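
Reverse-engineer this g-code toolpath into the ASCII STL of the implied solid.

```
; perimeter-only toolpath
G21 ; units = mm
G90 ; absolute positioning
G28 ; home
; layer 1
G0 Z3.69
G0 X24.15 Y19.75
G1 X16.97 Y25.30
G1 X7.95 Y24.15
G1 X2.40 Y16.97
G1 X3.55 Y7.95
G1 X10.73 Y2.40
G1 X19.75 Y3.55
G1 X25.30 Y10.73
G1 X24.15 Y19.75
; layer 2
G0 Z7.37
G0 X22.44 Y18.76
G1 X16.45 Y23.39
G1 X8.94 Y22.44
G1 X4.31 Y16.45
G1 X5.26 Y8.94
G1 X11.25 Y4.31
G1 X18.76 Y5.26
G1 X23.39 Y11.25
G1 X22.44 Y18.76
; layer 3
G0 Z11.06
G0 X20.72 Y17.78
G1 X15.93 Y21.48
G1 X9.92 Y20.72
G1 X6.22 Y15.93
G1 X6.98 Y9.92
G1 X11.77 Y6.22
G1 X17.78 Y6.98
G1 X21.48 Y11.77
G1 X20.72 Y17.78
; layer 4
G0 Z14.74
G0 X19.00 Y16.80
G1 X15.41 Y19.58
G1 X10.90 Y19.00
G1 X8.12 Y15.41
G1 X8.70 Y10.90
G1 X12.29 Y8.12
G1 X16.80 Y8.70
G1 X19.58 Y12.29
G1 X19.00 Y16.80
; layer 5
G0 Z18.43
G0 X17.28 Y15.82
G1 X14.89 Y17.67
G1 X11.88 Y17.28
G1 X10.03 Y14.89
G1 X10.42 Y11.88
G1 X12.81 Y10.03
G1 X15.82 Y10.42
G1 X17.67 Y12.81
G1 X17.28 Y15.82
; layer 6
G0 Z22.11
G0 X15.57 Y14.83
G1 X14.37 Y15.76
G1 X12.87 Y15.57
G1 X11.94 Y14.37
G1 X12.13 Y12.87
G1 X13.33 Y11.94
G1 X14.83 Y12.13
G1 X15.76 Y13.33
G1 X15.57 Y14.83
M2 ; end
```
solid part
  facet normal 0.0000 0.0000 -1.0000
    outer loop
      vertex 6.97 25.87 0.00
      vertex 17.49 27.21 0.00
      vertex 25.87 20.73 0.00
    endloop
  endfacet
  facet normal 0.0000 0.0000 -1.0000
    outer loop
      vertex 0.49 17.49 0.00
      vertex 6.97 25.87 0.00
      vertex 25.87 20.73 0.00
    endloop
  endfacet
  facet normal 0.0000 0.0000 -1.0000
    outer loop
      vertex 1.83 6.97 0.00
      vertex 0.49 17.49 0.00
      vertex 25.87 20.73 0.00
    endloop
  endfacet
  facet normal 0.0000 0.0000 -1.0000
    outer loop
      vertex 10.21 0.49 0.00
      vertex 1.83 6.97 0.00
      vertex 25.87 20.73 0.00
    endloop
  endfacet
  facet normal 0.0000 0.0000 -1.0000
    outer loop
      vertex 20.73 1.83 0.00
      vertex 10.21 0.49 0.00
      vertex 25.87 20.73 0.00
    endloop
  endfacet
  facet normal 0.0000 0.0000 -1.0000
    outer loop
      vertex 27.21 10.21 0.00
      vertex 20.73 1.83 0.00
      vertex 25.87 20.73 0.00
    endloop
  endfacet
  facet normal 0.5480 0.7087 0.4443
    outer loop
      vertex 25.87 20.73 0.00
      vertex 17.49 27.21 0.00
      vertex 13.85 13.85 25.80
    endloop
  endfacet
  facet normal -0.1132 0.8887 0.4442
    outer loop
      vertex 17.49 27.21 0.00
      vertex 6.97 25.87 0.00
      vertex 13.85 13.85 25.80
    endloop
  endfacet
  facet normal -0.7087 0.5480 0.4443
    outer loop
      vertex 6.97 25.87 0.00
      vertex 0.49 17.49 0.00
      vertex 13.85 13.85 25.80
    endloop
  endfacet
  facet normal -0.8887 -0.1132 0.4442
    outer loop
      vertex 0.49 17.49 0.00
      vertex 1.83 6.97 0.00
      vertex 13.85 13.85 25.80
    endloop
  endfacet
  facet normal -0.5480 -0.7087 0.4443
    outer loop
      vertex 1.83 6.97 0.00
      vertex 10.21 0.49 0.00
      vertex 13.85 13.85 25.80
    endloop
  endfacet
  facet normal 0.1132 -0.8887 0.4442
    outer loop
      vertex 10.21 0.49 0.00
      vertex 20.73 1.83 0.00
      vertex 13.85 13.85 25.80
    endloop
  endfacet
  facet normal 0.7087 -0.5480 0.4443
    outer loop
      vertex 20.73 1.83 0.00
      vertex 27.21 10.21 0.00
      vertex 13.85 13.85 25.80
    endloop
  endfacet
  facet normal 0.8887 0.1132 0.4442
    outer loop
      vertex 27.21 10.21 0.00
      vertex 25.87 20.73 0.00
      vertex 13.85 13.85 25.80
    endloop
  endfacet
endsolid part

The G0 Z moves step by Δz≈3.69 mm. The G1 loops shrink linearly with z, so the solid tapers from its base footprint up to z≈25.8. Closing with a flat bottom cap and the tapered top and triangulating gives 14 facets — a regular 8-sided pyramid, base circumscribed radius ≈ 13.8 mm, apex at z ≈ 25.8 mm.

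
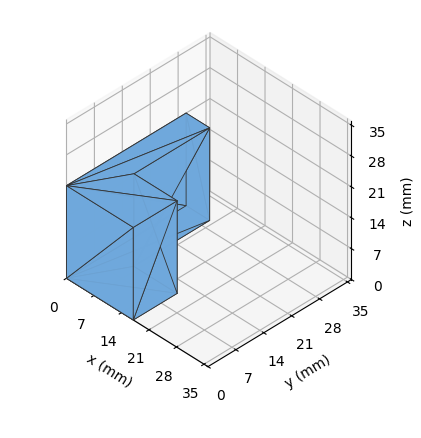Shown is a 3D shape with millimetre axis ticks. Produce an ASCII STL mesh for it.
Reading the render: the shape is an L-shaped prism: outer 17 × 30 mm, arm thicknesses ≈ 11 mm (horizontal) and 6 mm (vertical), extruded 21 mm in z (dimensions read to the nearest mm from the axis ticks). For the STL, each face is triangulated and given an outward normal.

solid part
  facet normal 0.0000 0.0000 -1.0000
    outer loop
      vertex 17.0 11.0 0.0
      vertex 17.0 0.0 0.0
      vertex 0.0 0.0 0.0
    endloop
  endfacet
  facet normal 0.0000 0.0000 -1.0000
    outer loop
      vertex 6.0 11.0 0.0
      vertex 17.0 11.0 0.0
      vertex 0.0 0.0 0.0
    endloop
  endfacet
  facet normal 0.0000 0.0000 -1.0000
    outer loop
      vertex 6.0 30.0 0.0
      vertex 6.0 11.0 0.0
      vertex 0.0 0.0 0.0
    endloop
  endfacet
  facet normal 0.0000 0.0000 -1.0000
    outer loop
      vertex 0.0 30.0 0.0
      vertex 6.0 30.0 0.0
      vertex 0.0 0.0 0.0
    endloop
  endfacet
  facet normal 0.0000 0.0000 1.0000
    outer loop
      vertex 0.0 0.0 21.0
      vertex 17.0 0.0 21.0
      vertex 17.0 11.0 21.0
    endloop
  endfacet
  facet normal 0.0000 0.0000 1.0000
    outer loop
      vertex 0.0 0.0 21.0
      vertex 17.0 11.0 21.0
      vertex 6.0 11.0 21.0
    endloop
  endfacet
  facet normal 0.0000 0.0000 1.0000
    outer loop
      vertex 0.0 0.0 21.0
      vertex 6.0 11.0 21.0
      vertex 6.0 30.0 21.0
    endloop
  endfacet
  facet normal 0.0000 0.0000 1.0000
    outer loop
      vertex 0.0 0.0 21.0
      vertex 6.0 30.0 21.0
      vertex 0.0 30.0 21.0
    endloop
  endfacet
  facet normal 0.0000 -1.0000 0.0000
    outer loop
      vertex 0.0 0.0 0.0
      vertex 17.0 0.0 0.0
      vertex 17.0 0.0 21.0
    endloop
  endfacet
  facet normal 0.0000 -1.0000 0.0000
    outer loop
      vertex 0.0 0.0 0.0
      vertex 17.0 0.0 21.0
      vertex 0.0 0.0 21.0
    endloop
  endfacet
  facet normal 1.0000 0.0000 0.0000
    outer loop
      vertex 17.0 0.0 0.0
      vertex 17.0 11.0 0.0
      vertex 17.0 11.0 21.0
    endloop
  endfacet
  facet normal 1.0000 0.0000 0.0000
    outer loop
      vertex 17.0 0.0 0.0
      vertex 17.0 11.0 21.0
      vertex 17.0 0.0 21.0
    endloop
  endfacet
  facet normal 0.0000 1.0000 0.0000
    outer loop
      vertex 17.0 11.0 0.0
      vertex 6.0 11.0 0.0
      vertex 6.0 11.0 21.0
    endloop
  endfacet
  facet normal 0.0000 1.0000 0.0000
    outer loop
      vertex 17.0 11.0 0.0
      vertex 6.0 11.0 21.0
      vertex 17.0 11.0 21.0
    endloop
  endfacet
  facet normal 1.0000 0.0000 0.0000
    outer loop
      vertex 6.0 11.0 0.0
      vertex 6.0 30.0 0.0
      vertex 6.0 30.0 21.0
    endloop
  endfacet
  facet normal 1.0000 0.0000 0.0000
    outer loop
      vertex 6.0 11.0 0.0
      vertex 6.0 30.0 21.0
      vertex 6.0 11.0 21.0
    endloop
  endfacet
  facet normal 0.0000 1.0000 0.0000
    outer loop
      vertex 6.0 30.0 0.0
      vertex 0.0 30.0 0.0
      vertex 0.0 30.0 21.0
    endloop
  endfacet
  facet normal 0.0000 1.0000 0.0000
    outer loop
      vertex 6.0 30.0 0.0
      vertex 0.0 30.0 21.0
      vertex 6.0 30.0 21.0
    endloop
  endfacet
  facet normal -1.0000 0.0000 0.0000
    outer loop
      vertex 0.0 30.0 0.0
      vertex 0.0 0.0 0.0
      vertex 0.0 0.0 21.0
    endloop
  endfacet
  facet normal -1.0000 0.0000 0.0000
    outer loop
      vertex 0.0 30.0 0.0
      vertex 0.0 0.0 21.0
      vertex 0.0 30.0 21.0
    endloop
  endfacet
endsolid part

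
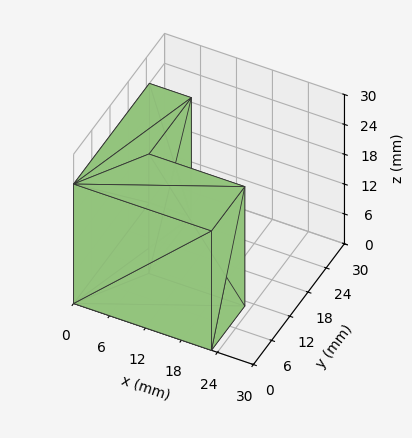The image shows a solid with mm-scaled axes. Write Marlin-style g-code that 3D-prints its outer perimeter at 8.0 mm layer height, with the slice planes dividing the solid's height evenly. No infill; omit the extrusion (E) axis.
Reading the render: the shape is an L-shaped prism: outer 23 × 25 mm, arm thicknesses ≈ 11 mm (horizontal) and 7 mm (vertical), extruded 24 mm in z (dimensions read to the nearest mm from the axis ticks). For the g-code, the solid's height is divided into equal slices at the stated Δz and each level perimeter traced with G1 moves after a G0 lift.

; perimeter-only toolpath
G21 ; units = mm
G90 ; absolute positioning
G28 ; home
; layer 1
G0 Z8.0
G0 X0.0 Y0.0
G1 X23.0 Y0.0
G1 X23.0 Y11.0
G1 X7.0 Y11.0
G1 X7.0 Y25.0
G1 X0.0 Y25.0
G1 X0.0 Y0.0
; layer 2
G0 Z16.0
G0 X0.0 Y0.0
G1 X23.0 Y0.0
G1 X23.0 Y11.0
G1 X7.0 Y11.0
G1 X7.0 Y25.0
G1 X0.0 Y25.0
G1 X0.0 Y0.0
; layer 3
G0 Z24.0
G0 X0.0 Y0.0
G1 X23.0 Y0.0
G1 X23.0 Y11.0
G1 X7.0 Y11.0
G1 X7.0 Y25.0
G1 X0.0 Y25.0
G1 X0.0 Y0.0
M2 ; end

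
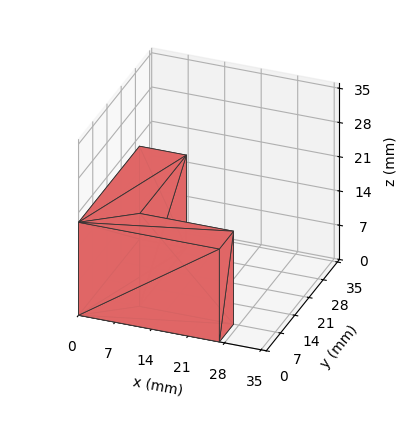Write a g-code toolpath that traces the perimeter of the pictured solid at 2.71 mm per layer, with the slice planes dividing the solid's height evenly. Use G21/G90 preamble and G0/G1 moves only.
Reading the render: the shape is an L-shaped prism: outer 27 × 30 mm, arm thicknesses ≈ 7 mm (horizontal) and 9 mm (vertical), extruded 19 mm in z (dimensions read to the nearest mm from the axis ticks). For the g-code, the solid's height is divided into equal slices at the stated Δz and each level perimeter traced with G1 moves after a G0 lift.

; perimeter-only toolpath
G21 ; units = mm
G90 ; absolute positioning
G28 ; home
; layer 1
G0 Z2.71
G0 X0.00 Y0.00
G1 X27.00 Y0.00
G1 X27.00 Y7.00
G1 X9.00 Y7.00
G1 X9.00 Y30.00
G1 X0.00 Y30.00
G1 X0.00 Y0.00
; layer 2
G0 Z5.43
G0 X0.00 Y0.00
G1 X27.00 Y0.00
G1 X27.00 Y7.00
G1 X9.00 Y7.00
G1 X9.00 Y30.00
G1 X0.00 Y30.00
G1 X0.00 Y0.00
; layer 3
G0 Z8.14
G0 X0.00 Y0.00
G1 X27.00 Y0.00
G1 X27.00 Y7.00
G1 X9.00 Y7.00
G1 X9.00 Y30.00
G1 X0.00 Y30.00
G1 X0.00 Y0.00
; layer 4
G0 Z10.86
G0 X0.00 Y0.00
G1 X27.00 Y0.00
G1 X27.00 Y7.00
G1 X9.00 Y7.00
G1 X9.00 Y30.00
G1 X0.00 Y30.00
G1 X0.00 Y0.00
; layer 5
G0 Z13.57
G0 X0.00 Y0.00
G1 X27.00 Y0.00
G1 X27.00 Y7.00
G1 X9.00 Y7.00
G1 X9.00 Y30.00
G1 X0.00 Y30.00
G1 X0.00 Y0.00
; layer 6
G0 Z16.29
G0 X0.00 Y0.00
G1 X27.00 Y0.00
G1 X27.00 Y7.00
G1 X9.00 Y7.00
G1 X9.00 Y30.00
G1 X0.00 Y30.00
G1 X0.00 Y0.00
; layer 7
G0 Z19.00
G0 X0.00 Y0.00
G1 X27.00 Y0.00
G1 X27.00 Y7.00
G1 X9.00 Y7.00
G1 X9.00 Y30.00
G1 X0.00 Y30.00
G1 X0.00 Y0.00
M2 ; end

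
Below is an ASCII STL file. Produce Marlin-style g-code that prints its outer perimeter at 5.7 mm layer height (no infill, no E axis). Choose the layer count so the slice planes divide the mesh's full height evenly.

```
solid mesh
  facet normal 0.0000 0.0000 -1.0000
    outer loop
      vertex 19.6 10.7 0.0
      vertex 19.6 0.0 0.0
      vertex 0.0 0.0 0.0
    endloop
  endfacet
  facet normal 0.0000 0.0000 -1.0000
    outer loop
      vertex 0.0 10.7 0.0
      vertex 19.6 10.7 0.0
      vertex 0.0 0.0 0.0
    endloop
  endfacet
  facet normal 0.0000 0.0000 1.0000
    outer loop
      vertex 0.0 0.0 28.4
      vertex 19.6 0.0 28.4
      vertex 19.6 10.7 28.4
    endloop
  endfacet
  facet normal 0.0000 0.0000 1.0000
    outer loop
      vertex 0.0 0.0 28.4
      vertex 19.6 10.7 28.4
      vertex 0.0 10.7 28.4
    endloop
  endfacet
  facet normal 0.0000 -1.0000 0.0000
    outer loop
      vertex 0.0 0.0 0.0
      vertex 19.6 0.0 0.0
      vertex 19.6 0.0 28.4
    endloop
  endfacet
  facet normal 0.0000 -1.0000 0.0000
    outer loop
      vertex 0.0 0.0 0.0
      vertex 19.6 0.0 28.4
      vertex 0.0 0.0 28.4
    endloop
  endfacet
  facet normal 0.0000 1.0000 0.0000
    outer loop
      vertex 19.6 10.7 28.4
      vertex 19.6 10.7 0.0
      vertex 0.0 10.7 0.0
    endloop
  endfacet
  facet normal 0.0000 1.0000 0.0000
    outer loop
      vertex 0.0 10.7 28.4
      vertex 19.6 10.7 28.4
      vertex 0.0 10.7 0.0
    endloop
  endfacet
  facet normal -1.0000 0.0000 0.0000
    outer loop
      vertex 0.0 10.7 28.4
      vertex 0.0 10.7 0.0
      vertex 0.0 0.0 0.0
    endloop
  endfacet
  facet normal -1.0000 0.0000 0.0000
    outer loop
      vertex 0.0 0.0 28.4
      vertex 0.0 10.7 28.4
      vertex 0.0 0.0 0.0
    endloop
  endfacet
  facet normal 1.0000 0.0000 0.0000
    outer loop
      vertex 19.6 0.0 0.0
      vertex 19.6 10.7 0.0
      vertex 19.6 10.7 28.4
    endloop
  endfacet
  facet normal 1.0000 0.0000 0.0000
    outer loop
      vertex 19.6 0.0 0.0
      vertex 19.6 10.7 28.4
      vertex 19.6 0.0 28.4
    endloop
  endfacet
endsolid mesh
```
; perimeter-only toolpath
G21 ; units = mm
G90 ; absolute positioning
G28 ; home
; layer 1
G0 Z5.7
G0 X0.0 Y0.0
G1 X19.6 Y0.0
G1 X19.6 Y10.7
G1 X0.0 Y10.7
G1 X0.0 Y0.0
; layer 2
G0 Z11.4
G0 X0.0 Y0.0
G1 X19.6 Y0.0
G1 X19.6 Y10.7
G1 X0.0 Y10.7
G1 X0.0 Y0.0
; layer 3
G0 Z17.0
G0 X0.0 Y0.0
G1 X19.6 Y0.0
G1 X19.6 Y10.7
G1 X0.0 Y10.7
G1 X0.0 Y0.0
; layer 4
G0 Z22.7
G0 X0.0 Y0.0
G1 X19.6 Y0.0
G1 X19.6 Y10.7
G1 X0.0 Y10.7
G1 X0.0 Y0.0
; layer 5
G0 Z28.4
G0 X0.0 Y0.0
G1 X19.6 Y0.0
G1 X19.6 Y10.7
G1 X0.0 Y10.7
G1 X0.0 Y0.0
M2 ; end

The solid is a rectangular box, roughly 19.6 × 10.7 mm footprint and 28.4 mm tall. Slicing at Δz = 5.7 mm — 5 equal slices spanning the solid's height, so layer i sits at z = i·h/5 — gives 5 non-empty perimeters. Each is a 4-segment closed polygon; G0 lifts to the layer z and rapids to the start vertex, then G1 traces the edges.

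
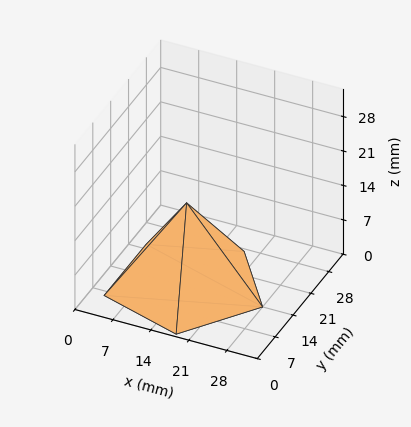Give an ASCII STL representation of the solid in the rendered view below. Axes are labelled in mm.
Reading the render: the shape is a regular 5-sided pyramid, base circumscribed radius ≈ 14 mm, apex at z ≈ 17 mm (dimensions read to the nearest mm from the axis ticks). For the STL, each face is triangulated and given an outward normal.

solid part
  facet normal 0.0000 0.0000 -1.0000
    outer loop
      vertex 2.67 22.23 0.00
      vertex 18.33 27.31 0.00
      vertex 28.00 14.00 0.00
    endloop
  endfacet
  facet normal 0.0000 0.0000 -1.0000
    outer loop
      vertex 2.67 5.77 0.00
      vertex 2.67 22.23 0.00
      vertex 28.00 14.00 0.00
    endloop
  endfacet
  facet normal 0.0000 0.0000 -1.0000
    outer loop
      vertex 18.33 0.69 0.00
      vertex 2.67 5.77 0.00
      vertex 28.00 14.00 0.00
    endloop
  endfacet
  facet normal 0.6733 0.4892 0.5545
    outer loop
      vertex 28.00 14.00 0.00
      vertex 18.33 27.31 0.00
      vertex 14.00 14.00 17.00
    endloop
  endfacet
  facet normal -0.2568 0.7916 0.5544
    outer loop
      vertex 18.33 27.31 0.00
      vertex 2.67 22.23 0.00
      vertex 14.00 14.00 17.00
    endloop
  endfacet
  facet normal -0.8321 0.0000 0.5546
    outer loop
      vertex 2.67 22.23 0.00
      vertex 2.67 5.77 0.00
      vertex 14.00 14.00 17.00
    endloop
  endfacet
  facet normal -0.2568 -0.7916 0.5544
    outer loop
      vertex 2.67 5.77 0.00
      vertex 18.33 0.69 0.00
      vertex 14.00 14.00 17.00
    endloop
  endfacet
  facet normal 0.6733 -0.4892 0.5545
    outer loop
      vertex 18.33 0.69 0.00
      vertex 28.00 14.00 0.00
      vertex 14.00 14.00 17.00
    endloop
  endfacet
endsolid part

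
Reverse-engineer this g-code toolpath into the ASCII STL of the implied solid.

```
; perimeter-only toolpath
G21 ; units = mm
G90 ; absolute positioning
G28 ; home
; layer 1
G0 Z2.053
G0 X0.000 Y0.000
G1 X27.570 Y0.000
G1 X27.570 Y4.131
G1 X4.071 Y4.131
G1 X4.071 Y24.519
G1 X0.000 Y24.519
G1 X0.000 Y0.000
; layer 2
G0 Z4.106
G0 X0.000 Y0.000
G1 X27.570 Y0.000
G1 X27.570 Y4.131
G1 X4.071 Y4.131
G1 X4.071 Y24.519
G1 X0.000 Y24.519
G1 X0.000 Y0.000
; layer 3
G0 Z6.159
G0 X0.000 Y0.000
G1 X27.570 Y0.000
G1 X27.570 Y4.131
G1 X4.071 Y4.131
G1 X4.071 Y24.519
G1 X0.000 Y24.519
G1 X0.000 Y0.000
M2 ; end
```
solid part
  facet normal 0.0000 0.0000 -1.0000
    outer loop
      vertex 27.570 4.131 0.000
      vertex 27.570 0.000 0.000
      vertex 0.000 0.000 0.000
    endloop
  endfacet
  facet normal 0.0000 0.0000 -1.0000
    outer loop
      vertex 4.071 4.131 0.000
      vertex 27.570 4.131 0.000
      vertex 0.000 0.000 0.000
    endloop
  endfacet
  facet normal 0.0000 0.0000 -1.0000
    outer loop
      vertex 4.071 24.519 0.000
      vertex 4.071 4.131 0.000
      vertex 0.000 0.000 0.000
    endloop
  endfacet
  facet normal 0.0000 0.0000 -1.0000
    outer loop
      vertex 0.000 24.519 0.000
      vertex 4.071 24.519 0.000
      vertex 0.000 0.000 0.000
    endloop
  endfacet
  facet normal 0.0000 0.0000 1.0000
    outer loop
      vertex 0.000 0.000 6.159
      vertex 27.570 0.000 6.159
      vertex 27.570 4.131 6.159
    endloop
  endfacet
  facet normal 0.0000 0.0000 1.0000
    outer loop
      vertex 0.000 0.000 6.159
      vertex 27.570 4.131 6.159
      vertex 4.071 4.131 6.159
    endloop
  endfacet
  facet normal 0.0000 0.0000 1.0000
    outer loop
      vertex 0.000 0.000 6.159
      vertex 4.071 4.131 6.159
      vertex 4.071 24.519 6.159
    endloop
  endfacet
  facet normal 0.0000 0.0000 1.0000
    outer loop
      vertex 0.000 0.000 6.159
      vertex 4.071 24.519 6.159
      vertex 0.000 24.519 6.159
    endloop
  endfacet
  facet normal 0.0000 -1.0000 0.0000
    outer loop
      vertex 0.000 0.000 0.000
      vertex 27.570 0.000 0.000
      vertex 27.570 0.000 6.159
    endloop
  endfacet
  facet normal 0.0000 -1.0000 0.0000
    outer loop
      vertex 0.000 0.000 0.000
      vertex 27.570 0.000 6.159
      vertex 0.000 0.000 6.159
    endloop
  endfacet
  facet normal 1.0000 0.0000 0.0000
    outer loop
      vertex 27.570 0.000 0.000
      vertex 27.570 4.131 0.000
      vertex 27.570 4.131 6.159
    endloop
  endfacet
  facet normal 1.0000 0.0000 0.0000
    outer loop
      vertex 27.570 0.000 0.000
      vertex 27.570 4.131 6.159
      vertex 27.570 0.000 6.159
    endloop
  endfacet
  facet normal 0.0000 1.0000 0.0000
    outer loop
      vertex 27.570 4.131 0.000
      vertex 4.071 4.131 0.000
      vertex 4.071 4.131 6.159
    endloop
  endfacet
  facet normal 0.0000 1.0000 0.0000
    outer loop
      vertex 27.570 4.131 0.000
      vertex 4.071 4.131 6.159
      vertex 27.570 4.131 6.159
    endloop
  endfacet
  facet normal 1.0000 0.0000 0.0000
    outer loop
      vertex 4.071 4.131 0.000
      vertex 4.071 24.519 0.000
      vertex 4.071 24.519 6.159
    endloop
  endfacet
  facet normal 1.0000 0.0000 0.0000
    outer loop
      vertex 4.071 4.131 0.000
      vertex 4.071 24.519 6.159
      vertex 4.071 4.131 6.159
    endloop
  endfacet
  facet normal 0.0000 1.0000 0.0000
    outer loop
      vertex 4.071 24.519 0.000
      vertex 0.000 24.519 0.000
      vertex 0.000 24.519 6.159
    endloop
  endfacet
  facet normal 0.0000 1.0000 0.0000
    outer loop
      vertex 4.071 24.519 0.000
      vertex 0.000 24.519 6.159
      vertex 4.071 24.519 6.159
    endloop
  endfacet
  facet normal -1.0000 0.0000 0.0000
    outer loop
      vertex 0.000 24.519 0.000
      vertex 0.000 0.000 0.000
      vertex 0.000 0.000 6.159
    endloop
  endfacet
  facet normal -1.0000 0.0000 0.0000
    outer loop
      vertex 0.000 24.519 0.000
      vertex 0.000 0.000 6.159
      vertex 0.000 24.519 6.159
    endloop
  endfacet
endsolid part

The G0 Z moves step by Δz≈2.053 mm. Every layer's G1 loop is the same polygon, so the solid is a straight extrusion of it from z=0 to z≈6.16. Closing with flat bottom and top caps and triangulating gives 20 facets — an L-shaped prism: outer 27.6 × 24.5 mm, arm thicknesses ≈ 4.13 mm (horizontal) and 4.07 mm (vertical), extruded 6.16 mm in z.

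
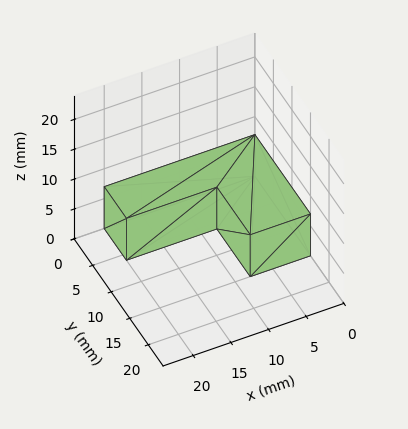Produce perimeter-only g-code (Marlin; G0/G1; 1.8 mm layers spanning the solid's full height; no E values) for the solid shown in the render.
Reading the render: the shape is an L-shaped prism: outer 20 × 15 mm, arm thicknesses ≈ 6 mm (horizontal) and 8 mm (vertical), extruded 7 mm in z (dimensions read to the nearest mm from the axis ticks). For the g-code, the solid's height is divided into equal slices at the stated Δz and each level perimeter traced with G1 moves after a G0 lift.

; perimeter-only toolpath
G21 ; units = mm
G90 ; absolute positioning
G28 ; home
; layer 1
G0 Z1.8
G0 X0.0 Y0.0
G1 X20.0 Y0.0
G1 X20.0 Y6.0
G1 X8.0 Y6.0
G1 X8.0 Y15.0
G1 X0.0 Y15.0
G1 X0.0 Y0.0
; layer 2
G0 Z3.5
G0 X0.0 Y0.0
G1 X20.0 Y0.0
G1 X20.0 Y6.0
G1 X8.0 Y6.0
G1 X8.0 Y15.0
G1 X0.0 Y15.0
G1 X0.0 Y0.0
; layer 3
G0 Z5.2
G0 X0.0 Y0.0
G1 X20.0 Y0.0
G1 X20.0 Y6.0
G1 X8.0 Y6.0
G1 X8.0 Y15.0
G1 X0.0 Y15.0
G1 X0.0 Y0.0
; layer 4
G0 Z7.0
G0 X0.0 Y0.0
G1 X20.0 Y0.0
G1 X20.0 Y6.0
G1 X8.0 Y6.0
G1 X8.0 Y15.0
G1 X0.0 Y15.0
G1 X0.0 Y0.0
M2 ; end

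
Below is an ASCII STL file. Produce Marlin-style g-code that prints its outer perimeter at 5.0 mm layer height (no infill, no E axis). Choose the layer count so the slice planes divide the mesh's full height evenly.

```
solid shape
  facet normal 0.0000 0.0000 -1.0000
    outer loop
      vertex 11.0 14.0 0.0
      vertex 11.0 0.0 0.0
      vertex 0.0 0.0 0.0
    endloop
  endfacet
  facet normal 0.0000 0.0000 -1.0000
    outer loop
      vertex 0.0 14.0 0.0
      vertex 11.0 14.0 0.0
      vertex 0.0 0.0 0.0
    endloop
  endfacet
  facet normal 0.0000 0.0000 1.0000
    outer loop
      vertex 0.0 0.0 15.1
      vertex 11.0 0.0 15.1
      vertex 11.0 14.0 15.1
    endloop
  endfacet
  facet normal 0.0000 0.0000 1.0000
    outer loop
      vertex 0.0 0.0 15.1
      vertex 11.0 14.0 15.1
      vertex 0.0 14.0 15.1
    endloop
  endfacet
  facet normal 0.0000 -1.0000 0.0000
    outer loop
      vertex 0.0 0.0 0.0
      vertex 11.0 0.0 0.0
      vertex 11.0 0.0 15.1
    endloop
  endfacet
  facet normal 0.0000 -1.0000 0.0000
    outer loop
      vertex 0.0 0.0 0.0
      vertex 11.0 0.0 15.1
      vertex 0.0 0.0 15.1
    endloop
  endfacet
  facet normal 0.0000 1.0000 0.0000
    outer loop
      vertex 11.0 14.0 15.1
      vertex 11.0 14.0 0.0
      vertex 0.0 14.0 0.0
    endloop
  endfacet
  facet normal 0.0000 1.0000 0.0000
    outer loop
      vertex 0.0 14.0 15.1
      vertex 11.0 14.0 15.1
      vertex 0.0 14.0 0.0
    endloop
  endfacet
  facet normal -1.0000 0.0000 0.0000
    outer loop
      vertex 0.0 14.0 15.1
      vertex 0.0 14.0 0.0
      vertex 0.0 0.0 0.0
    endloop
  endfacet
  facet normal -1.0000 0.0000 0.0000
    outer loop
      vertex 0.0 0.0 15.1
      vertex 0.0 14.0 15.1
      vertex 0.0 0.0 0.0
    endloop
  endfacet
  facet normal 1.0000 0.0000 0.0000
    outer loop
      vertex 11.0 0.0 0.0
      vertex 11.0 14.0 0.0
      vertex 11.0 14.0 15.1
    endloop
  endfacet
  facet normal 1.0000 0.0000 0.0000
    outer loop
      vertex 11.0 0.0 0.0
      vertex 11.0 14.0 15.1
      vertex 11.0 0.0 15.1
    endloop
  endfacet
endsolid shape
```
; perimeter-only toolpath
G21 ; units = mm
G90 ; absolute positioning
G28 ; home
; layer 1
G0 Z5.0
G0 X0.0 Y0.0
G1 X11.0 Y0.0
G1 X11.0 Y14.0
G1 X0.0 Y14.0
G1 X0.0 Y0.0
; layer 2
G0 Z10.1
G0 X0.0 Y0.0
G1 X11.0 Y0.0
G1 X11.0 Y14.0
G1 X0.0 Y14.0
G1 X0.0 Y0.0
; layer 3
G0 Z15.1
G0 X0.0 Y0.0
G1 X11.0 Y0.0
G1 X11.0 Y14.0
G1 X0.0 Y14.0
G1 X0.0 Y0.0
M2 ; end

The solid is a rectangular box, roughly 11 × 14 mm footprint and 15.1 mm tall. Slicing at Δz = 5.0 mm — 3 equal slices spanning the solid's height, so layer i sits at z = i·h/3 — gives 3 non-empty perimeters. Each is a 4-segment closed polygon; G0 lifts to the layer z and rapids to the start vertex, then G1 traces the edges.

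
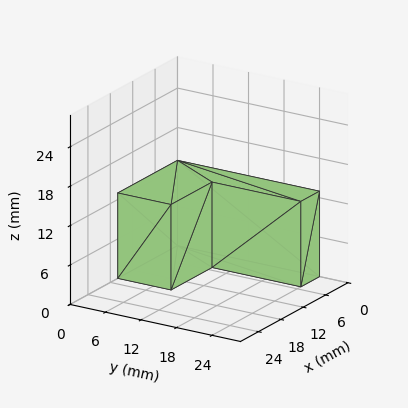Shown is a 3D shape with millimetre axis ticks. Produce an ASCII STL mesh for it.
Reading the render: the shape is an L-shaped prism: outer 16 × 24 mm, arm thicknesses ≈ 9 mm (horizontal) and 5 mm (vertical), extruded 13 mm in z (dimensions read to the nearest mm from the axis ticks). For the STL, each face is triangulated and given an outward normal.

solid part
  facet normal 0.0000 0.0000 -1.0000
    outer loop
      vertex 16.000 9.000 0.000
      vertex 16.000 0.000 0.000
      vertex 0.000 0.000 0.000
    endloop
  endfacet
  facet normal 0.0000 0.0000 -1.0000
    outer loop
      vertex 5.000 9.000 0.000
      vertex 16.000 9.000 0.000
      vertex 0.000 0.000 0.000
    endloop
  endfacet
  facet normal 0.0000 0.0000 -1.0000
    outer loop
      vertex 5.000 24.000 0.000
      vertex 5.000 9.000 0.000
      vertex 0.000 0.000 0.000
    endloop
  endfacet
  facet normal 0.0000 0.0000 -1.0000
    outer loop
      vertex 0.000 24.000 0.000
      vertex 5.000 24.000 0.000
      vertex 0.000 0.000 0.000
    endloop
  endfacet
  facet normal 0.0000 0.0000 1.0000
    outer loop
      vertex 0.000 0.000 13.000
      vertex 16.000 0.000 13.000
      vertex 16.000 9.000 13.000
    endloop
  endfacet
  facet normal 0.0000 0.0000 1.0000
    outer loop
      vertex 0.000 0.000 13.000
      vertex 16.000 9.000 13.000
      vertex 5.000 9.000 13.000
    endloop
  endfacet
  facet normal 0.0000 0.0000 1.0000
    outer loop
      vertex 0.000 0.000 13.000
      vertex 5.000 9.000 13.000
      vertex 5.000 24.000 13.000
    endloop
  endfacet
  facet normal 0.0000 0.0000 1.0000
    outer loop
      vertex 0.000 0.000 13.000
      vertex 5.000 24.000 13.000
      vertex 0.000 24.000 13.000
    endloop
  endfacet
  facet normal 0.0000 -1.0000 0.0000
    outer loop
      vertex 0.000 0.000 0.000
      vertex 16.000 0.000 0.000
      vertex 16.000 0.000 13.000
    endloop
  endfacet
  facet normal 0.0000 -1.0000 0.0000
    outer loop
      vertex 0.000 0.000 0.000
      vertex 16.000 0.000 13.000
      vertex 0.000 0.000 13.000
    endloop
  endfacet
  facet normal 1.0000 0.0000 0.0000
    outer loop
      vertex 16.000 0.000 0.000
      vertex 16.000 9.000 0.000
      vertex 16.000 9.000 13.000
    endloop
  endfacet
  facet normal 1.0000 0.0000 0.0000
    outer loop
      vertex 16.000 0.000 0.000
      vertex 16.000 9.000 13.000
      vertex 16.000 0.000 13.000
    endloop
  endfacet
  facet normal 0.0000 1.0000 0.0000
    outer loop
      vertex 16.000 9.000 0.000
      vertex 5.000 9.000 0.000
      vertex 5.000 9.000 13.000
    endloop
  endfacet
  facet normal 0.0000 1.0000 0.0000
    outer loop
      vertex 16.000 9.000 0.000
      vertex 5.000 9.000 13.000
      vertex 16.000 9.000 13.000
    endloop
  endfacet
  facet normal 1.0000 0.0000 0.0000
    outer loop
      vertex 5.000 9.000 0.000
      vertex 5.000 24.000 0.000
      vertex 5.000 24.000 13.000
    endloop
  endfacet
  facet normal 1.0000 0.0000 0.0000
    outer loop
      vertex 5.000 9.000 0.000
      vertex 5.000 24.000 13.000
      vertex 5.000 9.000 13.000
    endloop
  endfacet
  facet normal 0.0000 1.0000 0.0000
    outer loop
      vertex 5.000 24.000 0.000
      vertex 0.000 24.000 0.000
      vertex 0.000 24.000 13.000
    endloop
  endfacet
  facet normal 0.0000 1.0000 0.0000
    outer loop
      vertex 5.000 24.000 0.000
      vertex 0.000 24.000 13.000
      vertex 5.000 24.000 13.000
    endloop
  endfacet
  facet normal -1.0000 0.0000 0.0000
    outer loop
      vertex 0.000 24.000 0.000
      vertex 0.000 0.000 0.000
      vertex 0.000 0.000 13.000
    endloop
  endfacet
  facet normal -1.0000 0.0000 0.0000
    outer loop
      vertex 0.000 24.000 0.000
      vertex 0.000 0.000 13.000
      vertex 0.000 24.000 13.000
    endloop
  endfacet
endsolid part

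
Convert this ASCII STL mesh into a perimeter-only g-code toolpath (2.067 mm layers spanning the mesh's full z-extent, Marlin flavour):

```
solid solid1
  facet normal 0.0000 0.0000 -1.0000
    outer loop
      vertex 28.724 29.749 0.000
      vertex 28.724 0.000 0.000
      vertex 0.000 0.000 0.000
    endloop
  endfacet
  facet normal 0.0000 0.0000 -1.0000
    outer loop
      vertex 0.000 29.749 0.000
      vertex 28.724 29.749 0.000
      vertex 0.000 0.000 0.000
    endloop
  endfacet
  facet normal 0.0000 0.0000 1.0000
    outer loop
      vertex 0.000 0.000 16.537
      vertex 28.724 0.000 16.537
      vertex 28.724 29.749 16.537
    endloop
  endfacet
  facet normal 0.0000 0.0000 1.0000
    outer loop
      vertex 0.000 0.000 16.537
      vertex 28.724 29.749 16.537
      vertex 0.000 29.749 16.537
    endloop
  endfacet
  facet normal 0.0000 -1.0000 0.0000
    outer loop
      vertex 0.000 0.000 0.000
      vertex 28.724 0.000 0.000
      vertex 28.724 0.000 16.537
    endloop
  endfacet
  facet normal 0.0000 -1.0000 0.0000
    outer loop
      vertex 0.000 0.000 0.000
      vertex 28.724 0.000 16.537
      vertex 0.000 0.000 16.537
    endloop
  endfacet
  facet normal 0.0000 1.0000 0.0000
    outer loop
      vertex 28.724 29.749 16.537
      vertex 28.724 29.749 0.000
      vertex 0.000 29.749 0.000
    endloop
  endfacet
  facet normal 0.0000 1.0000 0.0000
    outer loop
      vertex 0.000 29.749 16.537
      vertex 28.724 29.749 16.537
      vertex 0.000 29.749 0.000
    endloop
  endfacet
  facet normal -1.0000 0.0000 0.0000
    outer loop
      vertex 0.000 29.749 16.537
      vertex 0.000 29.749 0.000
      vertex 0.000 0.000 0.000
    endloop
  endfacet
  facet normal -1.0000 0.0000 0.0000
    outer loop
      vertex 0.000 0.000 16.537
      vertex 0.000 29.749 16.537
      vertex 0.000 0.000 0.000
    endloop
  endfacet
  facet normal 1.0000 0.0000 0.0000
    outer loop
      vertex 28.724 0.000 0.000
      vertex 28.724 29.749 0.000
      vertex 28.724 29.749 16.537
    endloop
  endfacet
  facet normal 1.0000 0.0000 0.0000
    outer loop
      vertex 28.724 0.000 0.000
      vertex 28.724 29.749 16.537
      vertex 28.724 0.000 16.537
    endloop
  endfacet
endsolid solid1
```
; perimeter-only toolpath
G21 ; units = mm
G90 ; absolute positioning
G28 ; home
; layer 1
G0 Z2.067
G0 X0.000 Y0.000
G1 X28.724 Y0.000
G1 X28.724 Y29.749
G1 X0.000 Y29.749
G1 X0.000 Y0.000
; layer 2
G0 Z4.134
G0 X0.000 Y0.000
G1 X28.724 Y0.000
G1 X28.724 Y29.749
G1 X0.000 Y29.749
G1 X0.000 Y0.000
; layer 3
G0 Z6.201
G0 X0.000 Y0.000
G1 X28.724 Y0.000
G1 X28.724 Y29.749
G1 X0.000 Y29.749
G1 X0.000 Y0.000
; layer 4
G0 Z8.268
G0 X0.000 Y0.000
G1 X28.724 Y0.000
G1 X28.724 Y29.749
G1 X0.000 Y29.749
G1 X0.000 Y0.000
; layer 5
G0 Z10.336
G0 X0.000 Y0.000
G1 X28.724 Y0.000
G1 X28.724 Y29.749
G1 X0.000 Y29.749
G1 X0.000 Y0.000
; layer 6
G0 Z12.403
G0 X0.000 Y0.000
G1 X28.724 Y0.000
G1 X28.724 Y29.749
G1 X0.000 Y29.749
G1 X0.000 Y0.000
; layer 7
G0 Z14.470
G0 X0.000 Y0.000
G1 X28.724 Y0.000
G1 X28.724 Y29.749
G1 X0.000 Y29.749
G1 X0.000 Y0.000
; layer 8
G0 Z16.537
G0 X0.000 Y0.000
G1 X28.724 Y0.000
G1 X28.724 Y29.749
G1 X0.000 Y29.749
G1 X0.000 Y0.000
M2 ; end

The solid is a rectangular box, roughly 28.7 × 29.7 mm footprint and 16.5 mm tall. Slicing at Δz = 2.067 mm — 8 equal slices spanning the solid's height, so layer i sits at z = i·h/8 — gives 8 non-empty perimeters. Each is a 4-segment closed polygon; G0 lifts to the layer z and rapids to the start vertex, then G1 traces the edges.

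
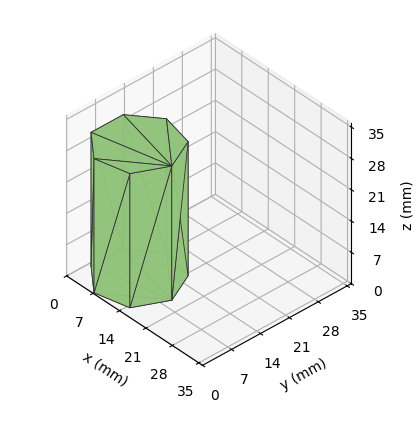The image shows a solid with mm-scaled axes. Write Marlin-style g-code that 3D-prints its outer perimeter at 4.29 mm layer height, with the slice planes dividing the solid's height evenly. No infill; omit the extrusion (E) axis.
Reading the render: the shape is a regular 7-sided prism (a cylinder approximated with 7 flat sides), circumscribed radius ≈ 9 mm, height ≈ 30 mm (dimensions read to the nearest mm from the axis ticks). For the g-code, the solid's height is divided into equal slices at the stated Δz and each level perimeter traced with G1 moves after a G0 lift.

; perimeter-only toolpath
G21 ; units = mm
G90 ; absolute positioning
G28 ; home
; layer 1
G0 Z4.29
G0 X18.00 Y9.00
G1 X14.61 Y16.04
G1 X7.00 Y17.77
G1 X0.89 Y12.90
G1 X0.89 Y5.10
G1 X7.00 Y0.23
G1 X14.61 Y1.96
G1 X18.00 Y9.00
; layer 2
G0 Z8.57
G0 X18.00 Y9.00
G1 X14.61 Y16.04
G1 X7.00 Y17.77
G1 X0.89 Y12.90
G1 X0.89 Y5.10
G1 X7.00 Y0.23
G1 X14.61 Y1.96
G1 X18.00 Y9.00
; layer 3
G0 Z12.86
G0 X18.00 Y9.00
G1 X14.61 Y16.04
G1 X7.00 Y17.77
G1 X0.89 Y12.90
G1 X0.89 Y5.10
G1 X7.00 Y0.23
G1 X14.61 Y1.96
G1 X18.00 Y9.00
; layer 4
G0 Z17.14
G0 X18.00 Y9.00
G1 X14.61 Y16.04
G1 X7.00 Y17.77
G1 X0.89 Y12.90
G1 X0.89 Y5.10
G1 X7.00 Y0.23
G1 X14.61 Y1.96
G1 X18.00 Y9.00
; layer 5
G0 Z21.43
G0 X18.00 Y9.00
G1 X14.61 Y16.04
G1 X7.00 Y17.77
G1 X0.89 Y12.90
G1 X0.89 Y5.10
G1 X7.00 Y0.23
G1 X14.61 Y1.96
G1 X18.00 Y9.00
; layer 6
G0 Z25.71
G0 X18.00 Y9.00
G1 X14.61 Y16.04
G1 X7.00 Y17.77
G1 X0.89 Y12.90
G1 X0.89 Y5.10
G1 X7.00 Y0.23
G1 X14.61 Y1.96
G1 X18.00 Y9.00
; layer 7
G0 Z30.00
G0 X18.00 Y9.00
G1 X14.61 Y16.04
G1 X7.00 Y17.77
G1 X0.89 Y12.90
G1 X0.89 Y5.10
G1 X7.00 Y0.23
G1 X14.61 Y1.96
G1 X18.00 Y9.00
M2 ; end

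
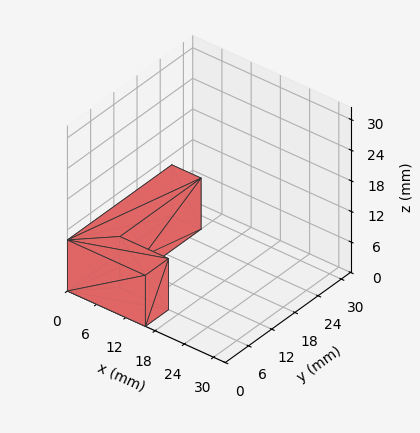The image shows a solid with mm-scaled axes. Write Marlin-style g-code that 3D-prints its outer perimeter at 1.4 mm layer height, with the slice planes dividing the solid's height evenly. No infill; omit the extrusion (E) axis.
Reading the render: the shape is an L-shaped prism: outer 16 × 27 mm, arm thicknesses ≈ 6 mm (horizontal) and 6 mm (vertical), extruded 10 mm in z (dimensions read to the nearest mm from the axis ticks). For the g-code, the solid's height is divided into equal slices at the stated Δz and each level perimeter traced with G1 moves after a G0 lift.

; perimeter-only toolpath
G21 ; units = mm
G90 ; absolute positioning
G28 ; home
; layer 1
G0 Z1.4
G0 X0.0 Y0.0
G1 X16.0 Y0.0
G1 X16.0 Y6.0
G1 X6.0 Y6.0
G1 X6.0 Y27.0
G1 X0.0 Y27.0
G1 X0.0 Y0.0
; layer 2
G0 Z2.9
G0 X0.0 Y0.0
G1 X16.0 Y0.0
G1 X16.0 Y6.0
G1 X6.0 Y6.0
G1 X6.0 Y27.0
G1 X0.0 Y27.0
G1 X0.0 Y0.0
; layer 3
G0 Z4.3
G0 X0.0 Y0.0
G1 X16.0 Y0.0
G1 X16.0 Y6.0
G1 X6.0 Y6.0
G1 X6.0 Y27.0
G1 X0.0 Y27.0
G1 X0.0 Y0.0
; layer 4
G0 Z5.7
G0 X0.0 Y0.0
G1 X16.0 Y0.0
G1 X16.0 Y6.0
G1 X6.0 Y6.0
G1 X6.0 Y27.0
G1 X0.0 Y27.0
G1 X0.0 Y0.0
; layer 5
G0 Z7.1
G0 X0.0 Y0.0
G1 X16.0 Y0.0
G1 X16.0 Y6.0
G1 X6.0 Y6.0
G1 X6.0 Y27.0
G1 X0.0 Y27.0
G1 X0.0 Y0.0
; layer 6
G0 Z8.6
G0 X0.0 Y0.0
G1 X16.0 Y0.0
G1 X16.0 Y6.0
G1 X6.0 Y6.0
G1 X6.0 Y27.0
G1 X0.0 Y27.0
G1 X0.0 Y0.0
; layer 7
G0 Z10.0
G0 X0.0 Y0.0
G1 X16.0 Y0.0
G1 X16.0 Y6.0
G1 X6.0 Y6.0
G1 X6.0 Y27.0
G1 X0.0 Y27.0
G1 X0.0 Y0.0
M2 ; end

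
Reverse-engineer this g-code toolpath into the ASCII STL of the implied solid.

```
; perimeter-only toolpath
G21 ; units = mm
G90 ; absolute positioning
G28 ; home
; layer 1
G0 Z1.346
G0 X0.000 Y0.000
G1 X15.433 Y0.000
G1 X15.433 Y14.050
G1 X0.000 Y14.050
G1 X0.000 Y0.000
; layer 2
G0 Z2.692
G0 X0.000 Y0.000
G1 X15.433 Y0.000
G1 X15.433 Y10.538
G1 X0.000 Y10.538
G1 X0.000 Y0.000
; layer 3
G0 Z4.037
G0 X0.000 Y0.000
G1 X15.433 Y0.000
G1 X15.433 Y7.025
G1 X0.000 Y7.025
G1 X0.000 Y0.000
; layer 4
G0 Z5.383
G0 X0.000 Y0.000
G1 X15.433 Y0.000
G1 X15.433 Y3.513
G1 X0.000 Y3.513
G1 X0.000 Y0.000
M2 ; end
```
solid part
  facet normal 0.0000 0.0000 -1.0000
    outer loop
      vertex 15.433 17.563 0.000
      vertex 15.433 0.000 0.000
      vertex 0.000 0.000 0.000
    endloop
  endfacet
  facet normal 0.0000 0.0000 -1.0000
    outer loop
      vertex 0.000 17.563 0.000
      vertex 15.433 17.563 0.000
      vertex 0.000 0.000 0.000
    endloop
  endfacet
  facet normal 0.0000 -1.0000 0.0000
    outer loop
      vertex 0.000 0.000 0.000
      vertex 15.433 0.000 0.000
      vertex 15.433 0.000 6.729
    endloop
  endfacet
  facet normal 0.0000 -1.0000 0.0000
    outer loop
      vertex 0.000 0.000 0.000
      vertex 15.433 0.000 6.729
      vertex 0.000 0.000 6.729
    endloop
  endfacet
  facet normal 0.0000 0.3578 0.9338
    outer loop
      vertex 0.000 0.000 6.729
      vertex 15.433 0.000 6.729
      vertex 15.433 17.563 0.000
    endloop
  endfacet
  facet normal 0.0000 0.3578 0.9338
    outer loop
      vertex 0.000 0.000 6.729
      vertex 15.433 17.563 0.000
      vertex 0.000 17.563 0.000
    endloop
  endfacet
  facet normal -1.0000 0.0000 0.0000
    outer loop
      vertex 0.000 0.000 6.729
      vertex 0.000 17.563 0.000
      vertex 0.000 0.000 0.000
    endloop
  endfacet
  facet normal 1.0000 0.0000 0.0000
    outer loop
      vertex 15.433 0.000 0.000
      vertex 15.433 17.563 0.000
      vertex 15.433 0.000 6.729
    endloop
  endfacet
endsolid part

The G0 Z moves step by Δz≈1.346 mm. The G1 loops shrink linearly with z, so the solid tapers from its base footprint up to z≈6.73. Closing with a flat bottom cap and the tapered top and triangulating gives 8 facets — a wedge (ramp): 15.4 × 17.6 mm base, rising to 6.73 mm along the y=0 edge and sloping linearly to z=0 at y=17.6.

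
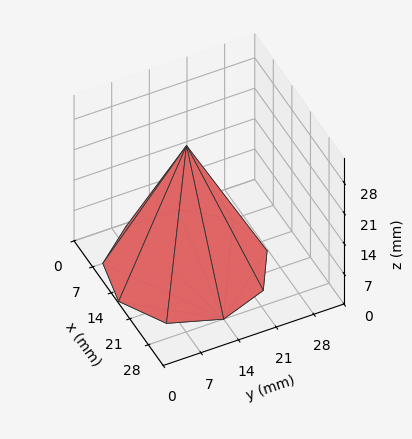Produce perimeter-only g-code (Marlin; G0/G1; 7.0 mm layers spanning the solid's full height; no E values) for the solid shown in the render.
Reading the render: the shape is a regular 9-sided pyramid, base circumscribed radius ≈ 14 mm, apex at z ≈ 28 mm (dimensions read to the nearest mm from the axis ticks). For the g-code, the solid's height is divided into equal slices at the stated Δz and each level perimeter traced with G1 moves after a G0 lift.

; perimeter-only toolpath
G21 ; units = mm
G90 ; absolute positioning
G28 ; home
; layer 1
G0 Z7.0
G0 X24.5 Y14.0
G1 X22.0 Y20.8
G1 X15.8 Y24.4
G1 X8.8 Y23.1
G1 X4.1 Y17.6
G1 X4.1 Y10.4
G1 X8.8 Y4.9
G1 X15.8 Y3.6
G1 X22.0 Y7.2
G1 X24.5 Y14.0
; layer 2
G0 Z14.0
G0 X21.0 Y14.0
G1 X19.4 Y18.5
G1 X15.2 Y20.9
G1 X10.5 Y20.1
G1 X7.4 Y16.4
G1 X7.4 Y11.6
G1 X10.5 Y8.0
G1 X15.2 Y7.1
G1 X19.4 Y9.5
G1 X21.0 Y14.0
; layer 3
G0 Z21.0
G0 X17.5 Y14.0
G1 X16.7 Y16.2
G1 X14.6 Y17.4
G1 X12.2 Y17.0
G1 X10.7 Y15.2
G1 X10.7 Y12.8
G1 X12.2 Y11.0
G1 X14.6 Y10.6
G1 X16.7 Y11.8
G1 X17.5 Y14.0
M2 ; end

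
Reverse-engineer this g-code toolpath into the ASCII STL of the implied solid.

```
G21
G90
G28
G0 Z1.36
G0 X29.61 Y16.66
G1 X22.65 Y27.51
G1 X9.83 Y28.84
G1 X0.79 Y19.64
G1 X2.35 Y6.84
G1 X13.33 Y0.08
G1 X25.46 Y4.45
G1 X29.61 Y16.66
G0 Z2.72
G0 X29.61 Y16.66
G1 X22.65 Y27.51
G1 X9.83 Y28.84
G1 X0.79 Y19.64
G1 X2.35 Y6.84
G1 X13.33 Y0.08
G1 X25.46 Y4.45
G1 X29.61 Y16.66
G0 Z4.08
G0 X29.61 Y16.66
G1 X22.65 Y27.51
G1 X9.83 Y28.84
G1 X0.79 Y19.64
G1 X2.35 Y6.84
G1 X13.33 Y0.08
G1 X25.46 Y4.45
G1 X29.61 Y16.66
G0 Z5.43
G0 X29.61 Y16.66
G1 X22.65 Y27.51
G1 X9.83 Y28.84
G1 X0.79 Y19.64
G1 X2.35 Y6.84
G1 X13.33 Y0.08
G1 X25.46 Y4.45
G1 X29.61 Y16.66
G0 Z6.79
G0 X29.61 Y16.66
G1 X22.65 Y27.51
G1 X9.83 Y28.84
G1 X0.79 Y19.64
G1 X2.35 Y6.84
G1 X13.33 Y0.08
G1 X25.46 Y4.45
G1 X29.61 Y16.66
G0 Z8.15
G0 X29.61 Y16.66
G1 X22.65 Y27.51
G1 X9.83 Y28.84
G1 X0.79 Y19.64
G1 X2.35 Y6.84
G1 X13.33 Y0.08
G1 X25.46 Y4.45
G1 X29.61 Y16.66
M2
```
solid part
  facet normal 0.0000 0.0000 -1.0000
    outer loop
      vertex 9.83 28.84 0.00
      vertex 22.65 27.51 0.00
      vertex 29.61 16.66 0.00
    endloop
  endfacet
  facet normal 0.0000 0.0000 -1.0000
    outer loop
      vertex 0.79 19.64 0.00
      vertex 9.83 28.84 0.00
      vertex 29.61 16.66 0.00
    endloop
  endfacet
  facet normal 0.0000 0.0000 -1.0000
    outer loop
      vertex 2.35 6.84 0.00
      vertex 0.79 19.64 0.00
      vertex 29.61 16.66 0.00
    endloop
  endfacet
  facet normal 0.0000 0.0000 -1.0000
    outer loop
      vertex 13.33 0.08 0.00
      vertex 2.35 6.84 0.00
      vertex 29.61 16.66 0.00
    endloop
  endfacet
  facet normal 0.0000 0.0000 -1.0000
    outer loop
      vertex 25.46 4.45 0.00
      vertex 13.33 0.08 0.00
      vertex 29.61 16.66 0.00
    endloop
  endfacet
  facet normal 0.0000 0.0000 1.0000
    outer loop
      vertex 29.61 16.66 8.15
      vertex 22.65 27.51 8.15
      vertex 9.83 28.84 8.15
    endloop
  endfacet
  facet normal 0.0000 0.0000 1.0000
    outer loop
      vertex 29.61 16.66 8.15
      vertex 9.83 28.84 8.15
      vertex 0.79 19.64 8.15
    endloop
  endfacet
  facet normal 0.0000 0.0000 1.0000
    outer loop
      vertex 29.61 16.66 8.15
      vertex 0.79 19.64 8.15
      vertex 2.35 6.84 8.15
    endloop
  endfacet
  facet normal 0.0000 0.0000 1.0000
    outer loop
      vertex 29.61 16.66 8.15
      vertex 2.35 6.84 8.15
      vertex 13.33 0.08 8.15
    endloop
  endfacet
  facet normal 0.0000 0.0000 1.0000
    outer loop
      vertex 29.61 16.66 8.15
      vertex 13.33 0.08 8.15
      vertex 25.46 4.45 8.15
    endloop
  endfacet
  facet normal 0.8417 0.5399 0.0000
    outer loop
      vertex 29.61 16.66 0.00
      vertex 22.65 27.51 0.00
      vertex 22.65 27.51 8.15
    endloop
  endfacet
  facet normal 0.8417 0.5399 0.0000
    outer loop
      vertex 29.61 16.66 0.00
      vertex 22.65 27.51 8.15
      vertex 29.61 16.66 8.15
    endloop
  endfacet
  facet normal 0.1032 0.9947 0.0000
    outer loop
      vertex 22.65 27.51 0.00
      vertex 9.83 28.84 0.00
      vertex 9.83 28.84 8.15
    endloop
  endfacet
  facet normal 0.1032 0.9947 0.0000
    outer loop
      vertex 22.65 27.51 0.00
      vertex 9.83 28.84 8.15
      vertex 22.65 27.51 8.15
    endloop
  endfacet
  facet normal -0.7133 0.7009 0.0000
    outer loop
      vertex 9.83 28.84 0.00
      vertex 0.79 19.64 0.00
      vertex 0.79 19.64 8.15
    endloop
  endfacet
  facet normal -0.7133 0.7009 0.0000
    outer loop
      vertex 9.83 28.84 0.00
      vertex 0.79 19.64 8.15
      vertex 9.83 28.84 8.15
    endloop
  endfacet
  facet normal -0.9927 -0.1210 0.0000
    outer loop
      vertex 0.79 19.64 0.00
      vertex 2.35 6.84 0.00
      vertex 2.35 6.84 8.15
    endloop
  endfacet
  facet normal -0.9927 -0.1210 0.0000
    outer loop
      vertex 0.79 19.64 0.00
      vertex 2.35 6.84 8.15
      vertex 0.79 19.64 8.15
    endloop
  endfacet
  facet normal -0.5243 -0.8516 0.0000
    outer loop
      vertex 2.35 6.84 0.00
      vertex 13.33 0.08 0.00
      vertex 13.33 0.08 8.15
    endloop
  endfacet
  facet normal -0.5243 -0.8516 0.0000
    outer loop
      vertex 2.35 6.84 0.00
      vertex 13.33 0.08 8.15
      vertex 2.35 6.84 8.15
    endloop
  endfacet
  facet normal 0.3389 -0.9408 0.0000
    outer loop
      vertex 13.33 0.08 0.00
      vertex 25.46 4.45 0.00
      vertex 25.46 4.45 8.15
    endloop
  endfacet
  facet normal 0.3389 -0.9408 0.0000
    outer loop
      vertex 13.33 0.08 0.00
      vertex 25.46 4.45 8.15
      vertex 13.33 0.08 8.15
    endloop
  endfacet
  facet normal 0.9468 -0.3218 0.0000
    outer loop
      vertex 25.46 4.45 0.00
      vertex 29.61 16.66 0.00
      vertex 29.61 16.66 8.15
    endloop
  endfacet
  facet normal 0.9468 -0.3218 0.0000
    outer loop
      vertex 25.46 4.45 0.00
      vertex 29.61 16.66 8.15
      vertex 25.46 4.45 8.15
    endloop
  endfacet
endsolid part

The G0 Z moves step by Δz≈1.36 mm. Every layer's G1 loop is the same polygon, so the solid is a straight extrusion of it from z=0 to z≈8.15. Closing with flat bottom and top caps and triangulating gives 24 facets — a regular 7-sided prism (a cylinder approximated with 7 flat sides), circumscribed radius ≈ 14.9 mm, height ≈ 8.15 mm.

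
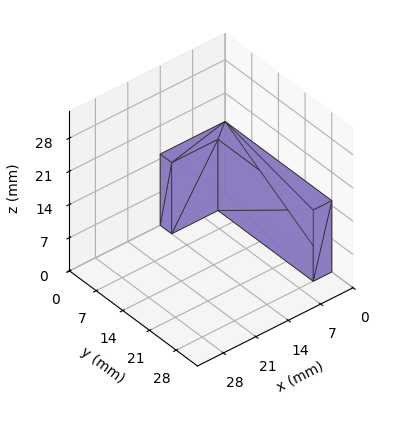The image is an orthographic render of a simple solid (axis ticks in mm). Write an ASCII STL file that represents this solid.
Reading the render: the shape is an L-shaped prism: outer 14 × 28 mm, arm thicknesses ≈ 3 mm (horizontal) and 4 mm (vertical), extruded 15 mm in z (dimensions read to the nearest mm from the axis ticks). For the STL, each face is triangulated and given an outward normal.

solid part
  facet normal 0.0000 0.0000 -1.0000
    outer loop
      vertex 14.0 3.0 0.0
      vertex 14.0 0.0 0.0
      vertex 0.0 0.0 0.0
    endloop
  endfacet
  facet normal 0.0000 0.0000 -1.0000
    outer loop
      vertex 4.0 3.0 0.0
      vertex 14.0 3.0 0.0
      vertex 0.0 0.0 0.0
    endloop
  endfacet
  facet normal 0.0000 0.0000 -1.0000
    outer loop
      vertex 4.0 28.0 0.0
      vertex 4.0 3.0 0.0
      vertex 0.0 0.0 0.0
    endloop
  endfacet
  facet normal 0.0000 0.0000 -1.0000
    outer loop
      vertex 0.0 28.0 0.0
      vertex 4.0 28.0 0.0
      vertex 0.0 0.0 0.0
    endloop
  endfacet
  facet normal 0.0000 0.0000 1.0000
    outer loop
      vertex 0.0 0.0 15.0
      vertex 14.0 0.0 15.0
      vertex 14.0 3.0 15.0
    endloop
  endfacet
  facet normal 0.0000 0.0000 1.0000
    outer loop
      vertex 0.0 0.0 15.0
      vertex 14.0 3.0 15.0
      vertex 4.0 3.0 15.0
    endloop
  endfacet
  facet normal 0.0000 0.0000 1.0000
    outer loop
      vertex 0.0 0.0 15.0
      vertex 4.0 3.0 15.0
      vertex 4.0 28.0 15.0
    endloop
  endfacet
  facet normal 0.0000 0.0000 1.0000
    outer loop
      vertex 0.0 0.0 15.0
      vertex 4.0 28.0 15.0
      vertex 0.0 28.0 15.0
    endloop
  endfacet
  facet normal 0.0000 -1.0000 0.0000
    outer loop
      vertex 0.0 0.0 0.0
      vertex 14.0 0.0 0.0
      vertex 14.0 0.0 15.0
    endloop
  endfacet
  facet normal 0.0000 -1.0000 0.0000
    outer loop
      vertex 0.0 0.0 0.0
      vertex 14.0 0.0 15.0
      vertex 0.0 0.0 15.0
    endloop
  endfacet
  facet normal 1.0000 0.0000 0.0000
    outer loop
      vertex 14.0 0.0 0.0
      vertex 14.0 3.0 0.0
      vertex 14.0 3.0 15.0
    endloop
  endfacet
  facet normal 1.0000 0.0000 0.0000
    outer loop
      vertex 14.0 0.0 0.0
      vertex 14.0 3.0 15.0
      vertex 14.0 0.0 15.0
    endloop
  endfacet
  facet normal 0.0000 1.0000 0.0000
    outer loop
      vertex 14.0 3.0 0.0
      vertex 4.0 3.0 0.0
      vertex 4.0 3.0 15.0
    endloop
  endfacet
  facet normal 0.0000 1.0000 0.0000
    outer loop
      vertex 14.0 3.0 0.0
      vertex 4.0 3.0 15.0
      vertex 14.0 3.0 15.0
    endloop
  endfacet
  facet normal 1.0000 0.0000 0.0000
    outer loop
      vertex 4.0 3.0 0.0
      vertex 4.0 28.0 0.0
      vertex 4.0 28.0 15.0
    endloop
  endfacet
  facet normal 1.0000 0.0000 0.0000
    outer loop
      vertex 4.0 3.0 0.0
      vertex 4.0 28.0 15.0
      vertex 4.0 3.0 15.0
    endloop
  endfacet
  facet normal 0.0000 1.0000 0.0000
    outer loop
      vertex 4.0 28.0 0.0
      vertex 0.0 28.0 0.0
      vertex 0.0 28.0 15.0
    endloop
  endfacet
  facet normal 0.0000 1.0000 0.0000
    outer loop
      vertex 4.0 28.0 0.0
      vertex 0.0 28.0 15.0
      vertex 4.0 28.0 15.0
    endloop
  endfacet
  facet normal -1.0000 0.0000 0.0000
    outer loop
      vertex 0.0 28.0 0.0
      vertex 0.0 0.0 0.0
      vertex 0.0 0.0 15.0
    endloop
  endfacet
  facet normal -1.0000 0.0000 0.0000
    outer loop
      vertex 0.0 28.0 0.0
      vertex 0.0 0.0 15.0
      vertex 0.0 28.0 15.0
    endloop
  endfacet
endsolid part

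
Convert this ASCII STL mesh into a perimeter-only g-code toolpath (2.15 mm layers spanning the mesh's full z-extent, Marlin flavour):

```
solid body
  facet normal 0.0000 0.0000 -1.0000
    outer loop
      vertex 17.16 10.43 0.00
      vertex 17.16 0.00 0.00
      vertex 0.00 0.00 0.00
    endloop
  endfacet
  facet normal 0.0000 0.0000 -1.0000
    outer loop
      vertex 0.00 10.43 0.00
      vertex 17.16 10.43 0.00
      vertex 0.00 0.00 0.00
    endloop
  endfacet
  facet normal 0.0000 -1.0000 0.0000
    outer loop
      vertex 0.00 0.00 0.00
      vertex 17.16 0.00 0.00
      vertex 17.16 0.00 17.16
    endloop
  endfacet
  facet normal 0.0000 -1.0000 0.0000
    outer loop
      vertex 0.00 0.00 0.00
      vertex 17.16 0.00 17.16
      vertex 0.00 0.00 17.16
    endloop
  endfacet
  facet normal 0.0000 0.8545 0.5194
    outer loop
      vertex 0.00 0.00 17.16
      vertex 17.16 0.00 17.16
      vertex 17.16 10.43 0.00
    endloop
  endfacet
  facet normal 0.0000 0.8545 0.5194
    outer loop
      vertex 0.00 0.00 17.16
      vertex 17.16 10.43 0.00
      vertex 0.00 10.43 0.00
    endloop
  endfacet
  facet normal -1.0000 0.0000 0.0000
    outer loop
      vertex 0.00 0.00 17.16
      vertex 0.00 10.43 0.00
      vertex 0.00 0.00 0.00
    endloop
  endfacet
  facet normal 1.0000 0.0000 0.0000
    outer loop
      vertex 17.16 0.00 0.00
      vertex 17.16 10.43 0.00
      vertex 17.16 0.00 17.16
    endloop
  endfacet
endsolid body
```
; perimeter-only toolpath
G21 ; units = mm
G90 ; absolute positioning
G28 ; home
; layer 1
G0 Z2.15
G0 X0.00 Y0.00
G1 X17.16 Y0.00
G1 X17.16 Y9.13
G1 X0.00 Y9.13
G1 X0.00 Y0.00
; layer 2
G0 Z4.29
G0 X0.00 Y0.00
G1 X17.16 Y0.00
G1 X17.16 Y7.82
G1 X0.00 Y7.82
G1 X0.00 Y0.00
; layer 3
G0 Z6.44
G0 X0.00 Y0.00
G1 X17.16 Y0.00
G1 X17.16 Y6.52
G1 X0.00 Y6.52
G1 X0.00 Y0.00
; layer 4
G0 Z8.58
G0 X0.00 Y0.00
G1 X17.16 Y0.00
G1 X17.16 Y5.21
G1 X0.00 Y5.21
G1 X0.00 Y0.00
; layer 5
G0 Z10.72
G0 X0.00 Y0.00
G1 X17.16 Y0.00
G1 X17.16 Y3.91
G1 X0.00 Y3.91
G1 X0.00 Y0.00
; layer 6
G0 Z12.87
G0 X0.00 Y0.00
G1 X17.16 Y0.00
G1 X17.16 Y2.61
G1 X0.00 Y2.61
G1 X0.00 Y0.00
; layer 7
G0 Z15.02
G0 X0.00 Y0.00
G1 X17.16 Y0.00
G1 X17.16 Y1.30
G1 X0.00 Y1.30
G1 X0.00 Y0.00
M2 ; end

The solid is a wedge (ramp): 17.2 × 10.4 mm base, rising to 17.2 mm along the y=0 edge and sloping linearly to z=0 at y=10.4. Slicing at Δz = 2.15 mm — 8 equal slices spanning the solid's height, so layer i sits at z = i·h/8 — gives 7 non-empty perimeters. Each is a 4-segment closed polygon; G0 lifts to the layer z and rapids to the start vertex, then G1 traces the edges. The cross-section shrinks linearly with z (the slice at the apex is degenerate and omitted).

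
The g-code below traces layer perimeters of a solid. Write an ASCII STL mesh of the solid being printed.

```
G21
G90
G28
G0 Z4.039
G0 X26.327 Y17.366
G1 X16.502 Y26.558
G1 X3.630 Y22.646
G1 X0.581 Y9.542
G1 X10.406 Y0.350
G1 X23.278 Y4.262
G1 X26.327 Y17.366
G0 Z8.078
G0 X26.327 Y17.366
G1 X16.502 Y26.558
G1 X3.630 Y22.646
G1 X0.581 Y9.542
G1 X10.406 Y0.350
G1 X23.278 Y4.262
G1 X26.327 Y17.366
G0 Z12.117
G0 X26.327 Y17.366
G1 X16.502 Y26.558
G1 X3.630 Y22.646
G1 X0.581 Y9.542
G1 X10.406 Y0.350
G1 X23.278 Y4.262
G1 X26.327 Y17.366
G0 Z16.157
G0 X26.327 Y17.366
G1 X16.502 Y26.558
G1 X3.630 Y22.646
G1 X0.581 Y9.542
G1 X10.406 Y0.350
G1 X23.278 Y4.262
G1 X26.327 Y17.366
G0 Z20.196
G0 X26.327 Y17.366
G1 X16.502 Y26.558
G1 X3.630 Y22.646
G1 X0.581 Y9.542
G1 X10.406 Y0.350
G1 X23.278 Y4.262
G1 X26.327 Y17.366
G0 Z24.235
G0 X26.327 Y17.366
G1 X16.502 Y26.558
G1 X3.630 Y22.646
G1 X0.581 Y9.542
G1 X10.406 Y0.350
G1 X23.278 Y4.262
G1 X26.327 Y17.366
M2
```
solid part
  facet normal 0.0000 0.0000 -1.0000
    outer loop
      vertex 3.630 22.646 0.000
      vertex 16.502 26.558 0.000
      vertex 26.327 17.366 0.000
    endloop
  endfacet
  facet normal 0.0000 0.0000 -1.0000
    outer loop
      vertex 0.581 9.542 0.000
      vertex 3.630 22.646 0.000
      vertex 26.327 17.366 0.000
    endloop
  endfacet
  facet normal 0.0000 0.0000 -1.0000
    outer loop
      vertex 10.406 0.350 0.000
      vertex 0.581 9.542 0.000
      vertex 26.327 17.366 0.000
    endloop
  endfacet
  facet normal 0.0000 0.0000 -1.0000
    outer loop
      vertex 23.278 4.262 0.000
      vertex 10.406 0.350 0.000
      vertex 26.327 17.366 0.000
    endloop
  endfacet
  facet normal 0.0000 0.0000 1.0000
    outer loop
      vertex 26.327 17.366 24.235
      vertex 16.502 26.558 24.235
      vertex 3.630 22.646 24.235
    endloop
  endfacet
  facet normal 0.0000 0.0000 1.0000
    outer loop
      vertex 26.327 17.366 24.235
      vertex 3.630 22.646 24.235
      vertex 0.581 9.542 24.235
    endloop
  endfacet
  facet normal 0.0000 0.0000 1.0000
    outer loop
      vertex 26.327 17.366 24.235
      vertex 0.581 9.542 24.235
      vertex 10.406 0.350 24.235
    endloop
  endfacet
  facet normal 0.0000 0.0000 1.0000
    outer loop
      vertex 26.327 17.366 24.235
      vertex 10.406 0.350 24.235
      vertex 23.278 4.262 24.235
    endloop
  endfacet
  facet normal 0.6832 0.7302 0.0000
    outer loop
      vertex 26.327 17.366 0.000
      vertex 16.502 26.558 0.000
      vertex 16.502 26.558 24.235
    endloop
  endfacet
  facet normal 0.6832 0.7302 0.0000
    outer loop
      vertex 26.327 17.366 0.000
      vertex 16.502 26.558 24.235
      vertex 26.327 17.366 24.235
    endloop
  endfacet
  facet normal -0.2908 0.9568 0.0000
    outer loop
      vertex 16.502 26.558 0.000
      vertex 3.630 22.646 0.000
      vertex 3.630 22.646 24.235
    endloop
  endfacet
  facet normal -0.2908 0.9568 0.0000
    outer loop
      vertex 16.502 26.558 0.000
      vertex 3.630 22.646 24.235
      vertex 16.502 26.558 24.235
    endloop
  endfacet
  facet normal -0.9740 0.2266 0.0000
    outer loop
      vertex 3.630 22.646 0.000
      vertex 0.581 9.542 0.000
      vertex 0.581 9.542 24.235
    endloop
  endfacet
  facet normal -0.9740 0.2266 0.0000
    outer loop
      vertex 3.630 22.646 0.000
      vertex 0.581 9.542 24.235
      vertex 3.630 22.646 24.235
    endloop
  endfacet
  facet normal -0.6832 -0.7302 0.0000
    outer loop
      vertex 0.581 9.542 0.000
      vertex 10.406 0.350 0.000
      vertex 10.406 0.350 24.235
    endloop
  endfacet
  facet normal -0.6832 -0.7302 0.0000
    outer loop
      vertex 0.581 9.542 0.000
      vertex 10.406 0.350 24.235
      vertex 0.581 9.542 24.235
    endloop
  endfacet
  facet normal 0.2908 -0.9568 0.0000
    outer loop
      vertex 10.406 0.350 0.000
      vertex 23.278 4.262 0.000
      vertex 23.278 4.262 24.235
    endloop
  endfacet
  facet normal 0.2908 -0.9568 0.0000
    outer loop
      vertex 10.406 0.350 0.000
      vertex 23.278 4.262 24.235
      vertex 10.406 0.350 24.235
    endloop
  endfacet
  facet normal 0.9740 -0.2266 0.0000
    outer loop
      vertex 23.278 4.262 0.000
      vertex 26.327 17.366 0.000
      vertex 26.327 17.366 24.235
    endloop
  endfacet
  facet normal 0.9740 -0.2266 0.0000
    outer loop
      vertex 23.278 4.262 0.000
      vertex 26.327 17.366 24.235
      vertex 23.278 4.262 24.235
    endloop
  endfacet
endsolid part

The G0 Z moves step by Δz≈4.039 mm. Every layer's G1 loop is the same polygon, so the solid is a straight extrusion of it from z=0 to z≈24.2. Closing with flat bottom and top caps and triangulating gives 20 facets — a regular 6-sided prism (a cylinder approximated with 6 flat sides), circumscribed radius ≈ 13.5 mm, height ≈ 24.2 mm.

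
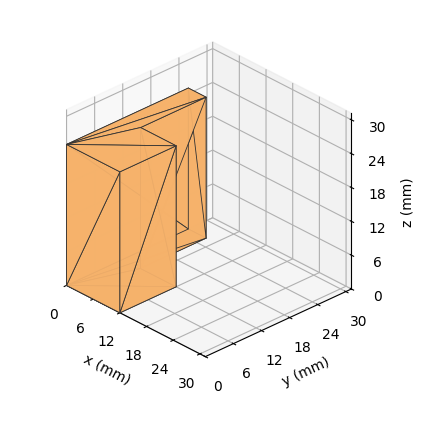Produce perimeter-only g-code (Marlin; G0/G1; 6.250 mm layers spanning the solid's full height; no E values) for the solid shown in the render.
Reading the render: the shape is an L-shaped prism: outer 12 × 26 mm, arm thicknesses ≈ 12 mm (horizontal) and 4 mm (vertical), extruded 25 mm in z (dimensions read to the nearest mm from the axis ticks). For the g-code, the solid's height is divided into equal slices at the stated Δz and each level perimeter traced with G1 moves after a G0 lift.

; perimeter-only toolpath
G21 ; units = mm
G90 ; absolute positioning
G28 ; home
; layer 1
G0 Z6.250
G0 X0.000 Y0.000
G1 X12.000 Y0.000
G1 X12.000 Y12.000
G1 X4.000 Y12.000
G1 X4.000 Y26.000
G1 X0.000 Y26.000
G1 X0.000 Y0.000
; layer 2
G0 Z12.500
G0 X0.000 Y0.000
G1 X12.000 Y0.000
G1 X12.000 Y12.000
G1 X4.000 Y12.000
G1 X4.000 Y26.000
G1 X0.000 Y26.000
G1 X0.000 Y0.000
; layer 3
G0 Z18.750
G0 X0.000 Y0.000
G1 X12.000 Y0.000
G1 X12.000 Y12.000
G1 X4.000 Y12.000
G1 X4.000 Y26.000
G1 X0.000 Y26.000
G1 X0.000 Y0.000
; layer 4
G0 Z25.000
G0 X0.000 Y0.000
G1 X12.000 Y0.000
G1 X12.000 Y12.000
G1 X4.000 Y12.000
G1 X4.000 Y26.000
G1 X0.000 Y26.000
G1 X0.000 Y0.000
M2 ; end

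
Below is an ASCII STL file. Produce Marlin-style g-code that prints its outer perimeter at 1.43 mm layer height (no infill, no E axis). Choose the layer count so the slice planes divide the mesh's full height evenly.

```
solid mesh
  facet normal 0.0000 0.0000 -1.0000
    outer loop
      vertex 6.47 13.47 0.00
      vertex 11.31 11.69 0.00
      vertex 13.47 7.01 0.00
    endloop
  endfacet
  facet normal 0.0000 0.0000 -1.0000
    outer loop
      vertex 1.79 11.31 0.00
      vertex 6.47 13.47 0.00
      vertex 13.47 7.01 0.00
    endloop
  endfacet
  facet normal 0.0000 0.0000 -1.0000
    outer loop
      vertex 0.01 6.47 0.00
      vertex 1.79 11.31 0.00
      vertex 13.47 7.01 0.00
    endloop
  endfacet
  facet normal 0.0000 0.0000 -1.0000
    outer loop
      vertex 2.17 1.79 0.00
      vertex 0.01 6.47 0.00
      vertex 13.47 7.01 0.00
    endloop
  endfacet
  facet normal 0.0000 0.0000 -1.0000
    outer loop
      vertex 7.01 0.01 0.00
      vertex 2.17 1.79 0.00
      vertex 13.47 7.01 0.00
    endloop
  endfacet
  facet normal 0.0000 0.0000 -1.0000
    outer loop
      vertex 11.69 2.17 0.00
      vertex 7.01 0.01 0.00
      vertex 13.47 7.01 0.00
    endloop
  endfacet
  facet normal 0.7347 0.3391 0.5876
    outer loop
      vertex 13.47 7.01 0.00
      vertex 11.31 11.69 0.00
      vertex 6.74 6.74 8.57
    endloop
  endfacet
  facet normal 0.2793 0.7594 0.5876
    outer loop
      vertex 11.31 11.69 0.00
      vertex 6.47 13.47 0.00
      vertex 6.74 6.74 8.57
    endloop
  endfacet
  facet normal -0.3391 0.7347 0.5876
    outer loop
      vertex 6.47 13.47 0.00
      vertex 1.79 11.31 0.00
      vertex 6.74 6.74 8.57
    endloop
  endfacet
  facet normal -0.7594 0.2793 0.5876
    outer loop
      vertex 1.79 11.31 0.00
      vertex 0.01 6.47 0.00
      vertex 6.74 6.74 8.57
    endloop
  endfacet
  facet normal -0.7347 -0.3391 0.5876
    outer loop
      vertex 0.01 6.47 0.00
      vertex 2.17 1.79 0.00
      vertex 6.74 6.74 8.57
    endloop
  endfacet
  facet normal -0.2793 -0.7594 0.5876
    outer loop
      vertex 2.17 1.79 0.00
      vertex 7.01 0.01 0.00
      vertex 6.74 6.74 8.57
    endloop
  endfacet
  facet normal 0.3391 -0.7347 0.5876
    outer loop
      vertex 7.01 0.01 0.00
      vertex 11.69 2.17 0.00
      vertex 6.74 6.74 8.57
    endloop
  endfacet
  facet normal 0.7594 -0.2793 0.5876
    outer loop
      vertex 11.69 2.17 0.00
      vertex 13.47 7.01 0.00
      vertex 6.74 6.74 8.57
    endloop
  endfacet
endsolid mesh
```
; perimeter-only toolpath
G21 ; units = mm
G90 ; absolute positioning
G28 ; home
; layer 1
G0 Z1.43
G0 X12.35 Y6.96
G1 X10.55 Y10.86
G1 X6.51 Y12.35
G1 X2.62 Y10.55
G1 X1.13 Y6.51
G1 X2.93 Y2.62
G1 X6.96 Y1.13
G1 X10.86 Y2.93
G1 X12.35 Y6.96
; layer 2
G0 Z2.86
G0 X11.23 Y6.92
G1 X9.79 Y10.04
G1 X6.56 Y11.23
G1 X3.44 Y9.79
G1 X2.25 Y6.56
G1 X3.69 Y3.44
G1 X6.92 Y2.25
G1 X10.04 Y3.69
G1 X11.23 Y6.92
; layer 3
G0 Z4.29
G0 X10.11 Y6.88
G1 X9.03 Y9.21
G1 X6.61 Y10.11
G1 X4.27 Y9.03
G1 X3.38 Y6.61
G1 X4.46 Y4.27
G1 X6.88 Y3.38
G1 X9.21 Y4.46
G1 X10.11 Y6.88
; layer 4
G0 Z5.71
G0 X8.98 Y6.83
G1 X8.26 Y8.39
G1 X6.65 Y8.98
G1 X5.09 Y8.26
G1 X4.50 Y6.65
G1 X5.22 Y5.09
G1 X6.83 Y4.50
G1 X8.39 Y5.22
G1 X8.98 Y6.83
; layer 5
G0 Z7.14
G0 X7.86 Y6.79
G1 X7.50 Y7.56
G1 X6.70 Y7.86
G1 X5.92 Y7.50
G1 X5.62 Y6.70
G1 X5.98 Y5.92
G1 X6.79 Y5.62
G1 X7.56 Y5.98
G1 X7.86 Y6.79
M2 ; end

The solid is a regular 8-sided pyramid, base circumscribed radius ≈ 6.74 mm, apex at z ≈ 8.57 mm. Slicing at Δz = 1.43 mm — 6 equal slices spanning the solid's height, so layer i sits at z = i·h/6 — gives 5 non-empty perimeters. Each is a 8-segment closed polygon; G0 lifts to the layer z and rapids to the start vertex, then G1 traces the edges. The cross-section shrinks linearly with z (the slice at the apex is degenerate and omitted).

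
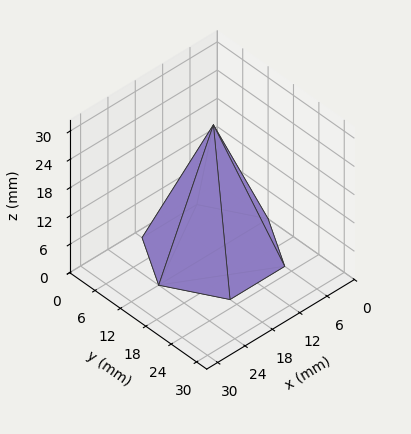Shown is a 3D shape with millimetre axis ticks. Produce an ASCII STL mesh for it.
Reading the render: the shape is a regular 6-sided pyramid, base circumscribed radius ≈ 12 mm, apex at z ≈ 27 mm (dimensions read to the nearest mm from the axis ticks). For the STL, each face is triangulated and given an outward normal.

solid part
  facet normal 0.0000 0.0000 -1.0000
    outer loop
      vertex 6.000 22.392 0.000
      vertex 18.000 22.392 0.000
      vertex 24.000 12.000 0.000
    endloop
  endfacet
  facet normal 0.0000 0.0000 -1.0000
    outer loop
      vertex 0.000 12.000 0.000
      vertex 6.000 22.392 0.000
      vertex 24.000 12.000 0.000
    endloop
  endfacet
  facet normal 0.0000 0.0000 -1.0000
    outer loop
      vertex 6.000 1.608 0.000
      vertex 0.000 12.000 0.000
      vertex 24.000 12.000 0.000
    endloop
  endfacet
  facet normal 0.0000 0.0000 -1.0000
    outer loop
      vertex 18.000 1.608 0.000
      vertex 6.000 1.608 0.000
      vertex 24.000 12.000 0.000
    endloop
  endfacet
  facet normal 0.8082 0.4666 0.3592
    outer loop
      vertex 24.000 12.000 0.000
      vertex 18.000 22.392 0.000
      vertex 12.000 12.000 27.000
    endloop
  endfacet
  facet normal 0.0000 0.9333 0.3592
    outer loop
      vertex 18.000 22.392 0.000
      vertex 6.000 22.392 0.000
      vertex 12.000 12.000 27.000
    endloop
  endfacet
  facet normal -0.8082 0.4666 0.3592
    outer loop
      vertex 6.000 22.392 0.000
      vertex 0.000 12.000 0.000
      vertex 12.000 12.000 27.000
    endloop
  endfacet
  facet normal -0.8082 -0.4666 0.3592
    outer loop
      vertex 0.000 12.000 0.000
      vertex 6.000 1.608 0.000
      vertex 12.000 12.000 27.000
    endloop
  endfacet
  facet normal 0.0000 -0.9333 0.3592
    outer loop
      vertex 6.000 1.608 0.000
      vertex 18.000 1.608 0.000
      vertex 12.000 12.000 27.000
    endloop
  endfacet
  facet normal 0.8082 -0.4666 0.3592
    outer loop
      vertex 18.000 1.608 0.000
      vertex 24.000 12.000 0.000
      vertex 12.000 12.000 27.000
    endloop
  endfacet
endsolid part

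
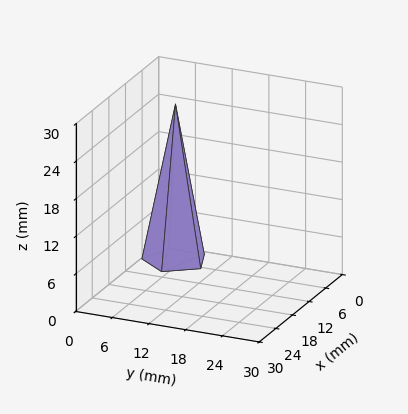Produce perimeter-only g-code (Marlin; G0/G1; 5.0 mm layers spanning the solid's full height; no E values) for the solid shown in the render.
Reading the render: the shape is a regular 5-sided pyramid, base circumscribed radius ≈ 5 mm, apex at z ≈ 25 mm (dimensions read to the nearest mm from the axis ticks). For the g-code, the solid's height is divided into equal slices at the stated Δz and each level perimeter traced with G1 moves after a G0 lift.

; perimeter-only toolpath
G21 ; units = mm
G90 ; absolute positioning
G28 ; home
; layer 1
G0 Z5.0
G0 X9.0 Y5.0
G1 X6.2 Y8.8
G1 X1.8 Y7.3
G1 X1.8 Y2.7
G1 X6.2 Y1.2
G1 X9.0 Y5.0
; layer 2
G0 Z10.0
G0 X8.0 Y5.0
G1 X5.9 Y7.9
G1 X2.6 Y6.7
G1 X2.6 Y3.3
G1 X5.9 Y2.1
G1 X8.0 Y5.0
; layer 3
G0 Z15.0
G0 X7.0 Y5.0
G1 X5.6 Y6.9
G1 X3.4 Y6.2
G1 X3.4 Y3.8
G1 X5.6 Y3.1
G1 X7.0 Y5.0
; layer 4
G0 Z20.0
G0 X6.0 Y5.0
G1 X5.3 Y6.0
G1 X4.2 Y5.6
G1 X4.2 Y4.4
G1 X5.3 Y4.0
G1 X6.0 Y5.0
M2 ; end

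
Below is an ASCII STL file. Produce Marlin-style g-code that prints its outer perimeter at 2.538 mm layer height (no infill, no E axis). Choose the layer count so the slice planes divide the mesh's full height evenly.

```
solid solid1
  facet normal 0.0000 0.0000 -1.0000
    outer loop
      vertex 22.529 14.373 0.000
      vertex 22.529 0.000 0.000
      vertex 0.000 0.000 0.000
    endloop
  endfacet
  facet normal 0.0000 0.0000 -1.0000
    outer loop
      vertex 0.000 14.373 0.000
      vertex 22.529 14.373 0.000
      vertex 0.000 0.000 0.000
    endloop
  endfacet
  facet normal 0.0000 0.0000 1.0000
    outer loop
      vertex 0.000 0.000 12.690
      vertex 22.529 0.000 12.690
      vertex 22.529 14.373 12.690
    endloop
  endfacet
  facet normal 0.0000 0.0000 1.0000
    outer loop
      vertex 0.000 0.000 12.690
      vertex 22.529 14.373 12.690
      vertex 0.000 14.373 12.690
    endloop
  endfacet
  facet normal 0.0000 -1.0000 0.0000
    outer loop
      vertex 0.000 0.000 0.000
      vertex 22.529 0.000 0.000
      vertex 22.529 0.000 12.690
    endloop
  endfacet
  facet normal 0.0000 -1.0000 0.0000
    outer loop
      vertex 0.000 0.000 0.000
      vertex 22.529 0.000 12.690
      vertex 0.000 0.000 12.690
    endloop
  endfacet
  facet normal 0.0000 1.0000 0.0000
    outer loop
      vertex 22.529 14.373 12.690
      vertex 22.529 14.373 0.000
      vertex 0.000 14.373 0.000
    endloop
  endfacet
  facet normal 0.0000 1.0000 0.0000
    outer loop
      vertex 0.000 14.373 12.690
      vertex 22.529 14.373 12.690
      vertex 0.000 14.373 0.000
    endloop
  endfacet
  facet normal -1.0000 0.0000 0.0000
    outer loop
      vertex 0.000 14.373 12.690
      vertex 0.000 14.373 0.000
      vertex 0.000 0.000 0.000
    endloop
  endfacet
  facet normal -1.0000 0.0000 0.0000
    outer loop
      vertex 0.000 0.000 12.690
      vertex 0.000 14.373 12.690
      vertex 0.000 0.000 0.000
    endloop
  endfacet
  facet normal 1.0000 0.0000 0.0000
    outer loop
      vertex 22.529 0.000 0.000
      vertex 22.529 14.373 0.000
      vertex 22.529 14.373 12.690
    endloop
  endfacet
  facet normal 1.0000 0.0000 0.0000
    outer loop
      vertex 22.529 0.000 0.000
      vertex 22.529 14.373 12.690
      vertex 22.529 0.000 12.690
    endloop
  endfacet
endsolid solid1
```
; perimeter-only toolpath
G21 ; units = mm
G90 ; absolute positioning
G28 ; home
; layer 1
G0 Z2.538
G0 X0.000 Y0.000
G1 X22.529 Y0.000
G1 X22.529 Y14.373
G1 X0.000 Y14.373
G1 X0.000 Y0.000
; layer 2
G0 Z5.076
G0 X0.000 Y0.000
G1 X22.529 Y0.000
G1 X22.529 Y14.373
G1 X0.000 Y14.373
G1 X0.000 Y0.000
; layer 3
G0 Z7.614
G0 X0.000 Y0.000
G1 X22.529 Y0.000
G1 X22.529 Y14.373
G1 X0.000 Y14.373
G1 X0.000 Y0.000
; layer 4
G0 Z10.152
G0 X0.000 Y0.000
G1 X22.529 Y0.000
G1 X22.529 Y14.373
G1 X0.000 Y14.373
G1 X0.000 Y0.000
; layer 5
G0 Z12.690
G0 X0.000 Y0.000
G1 X22.529 Y0.000
G1 X22.529 Y14.373
G1 X0.000 Y14.373
G1 X0.000 Y0.000
M2 ; end

The solid is a rectangular box, roughly 22.5 × 14.4 mm footprint and 12.7 mm tall. Slicing at Δz = 2.538 mm — 5 equal slices spanning the solid's height, so layer i sits at z = i·h/5 — gives 5 non-empty perimeters. Each is a 4-segment closed polygon; G0 lifts to the layer z and rapids to the start vertex, then G1 traces the edges.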